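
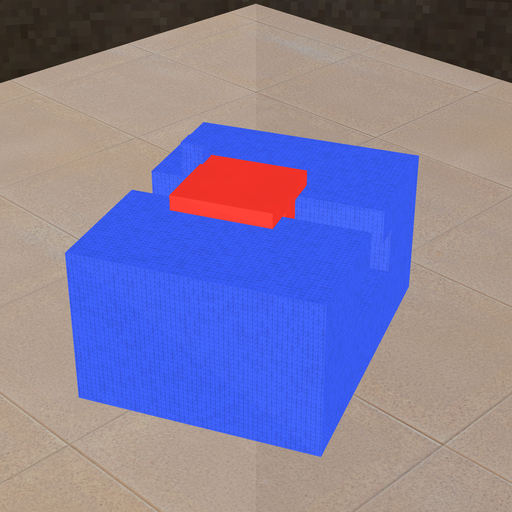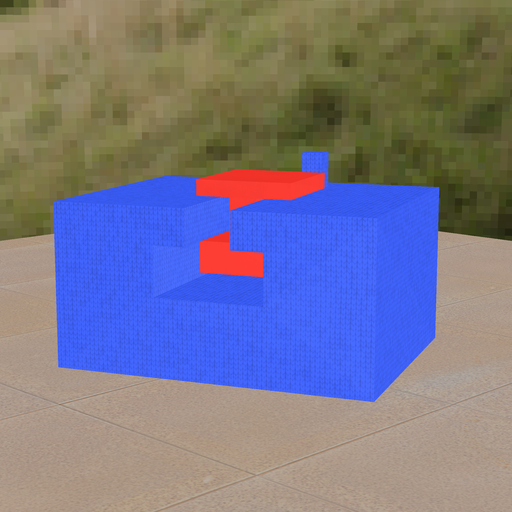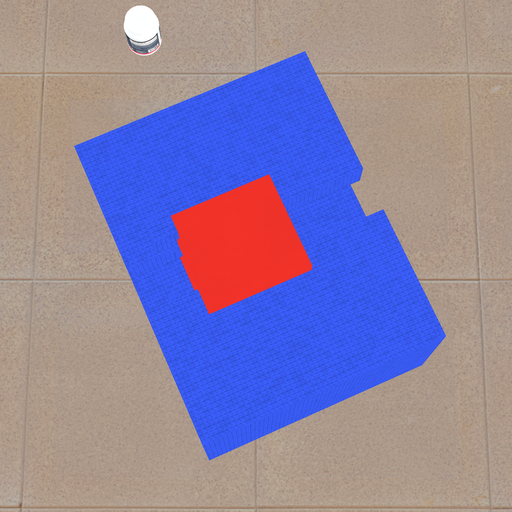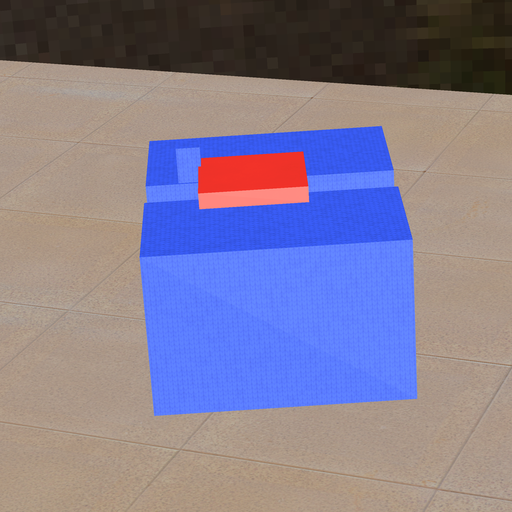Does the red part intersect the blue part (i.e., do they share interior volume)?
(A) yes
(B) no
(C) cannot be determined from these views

(A) yes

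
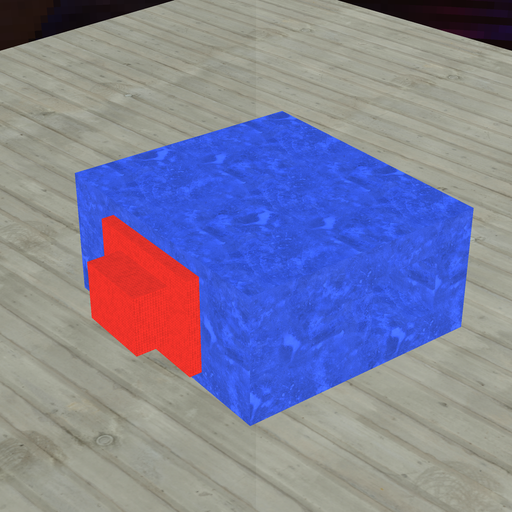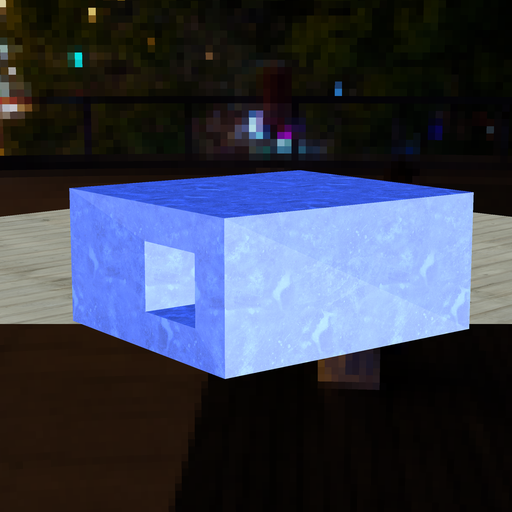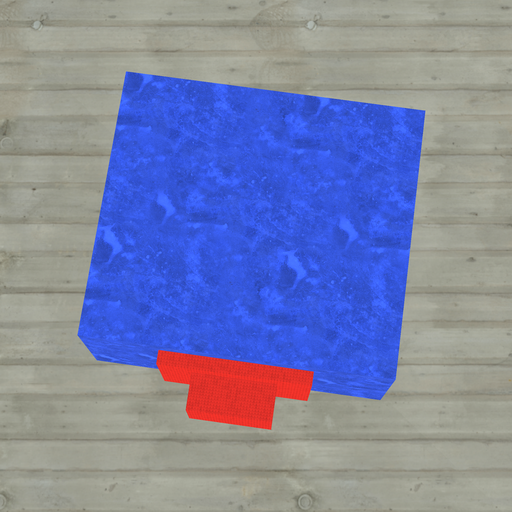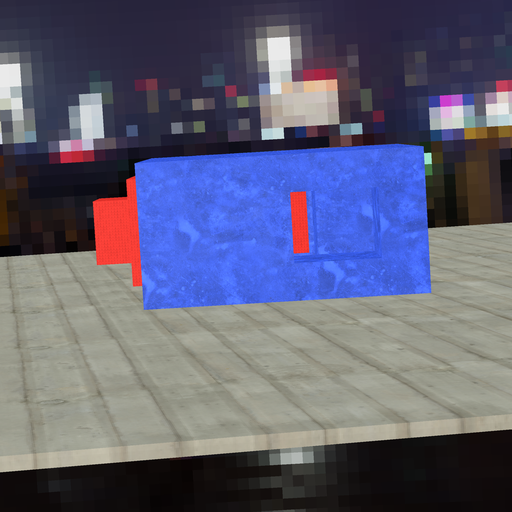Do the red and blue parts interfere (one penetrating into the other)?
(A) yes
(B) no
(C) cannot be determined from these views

(B) no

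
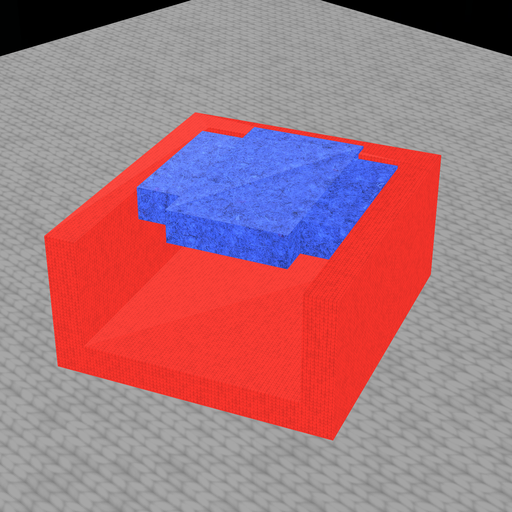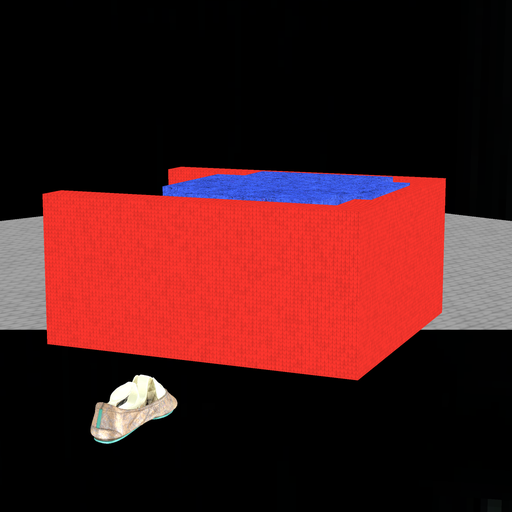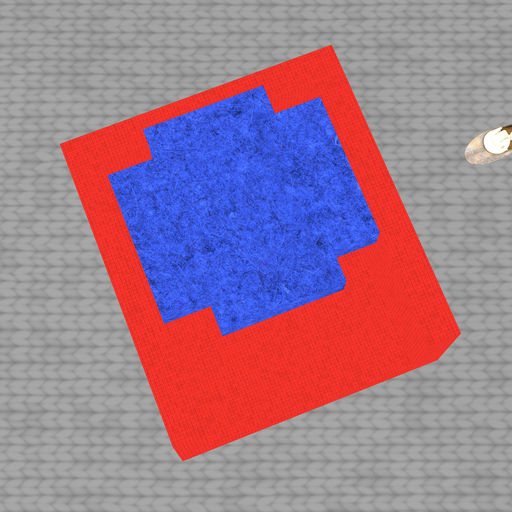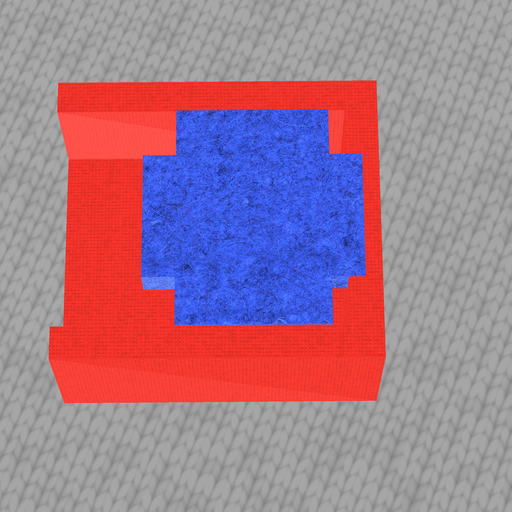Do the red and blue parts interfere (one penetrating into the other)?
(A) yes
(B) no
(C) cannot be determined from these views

(A) yes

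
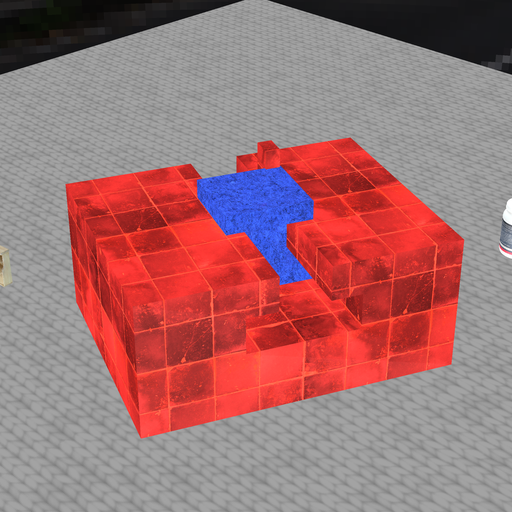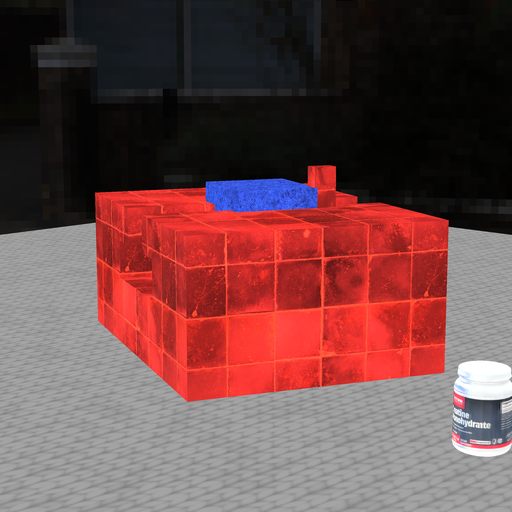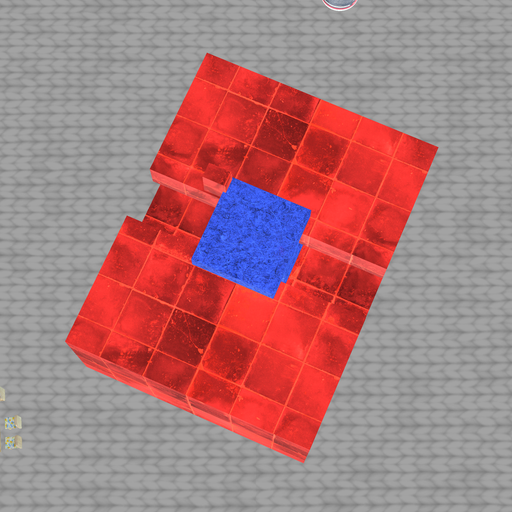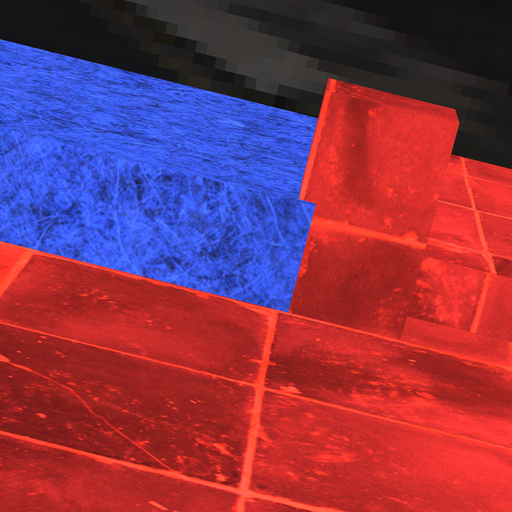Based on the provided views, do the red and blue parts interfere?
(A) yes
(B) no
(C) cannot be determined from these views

(A) yes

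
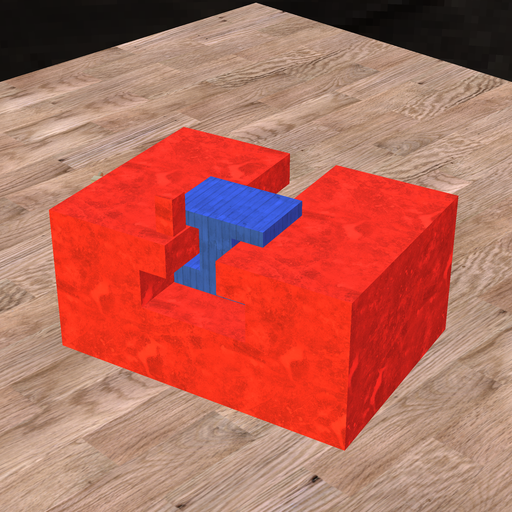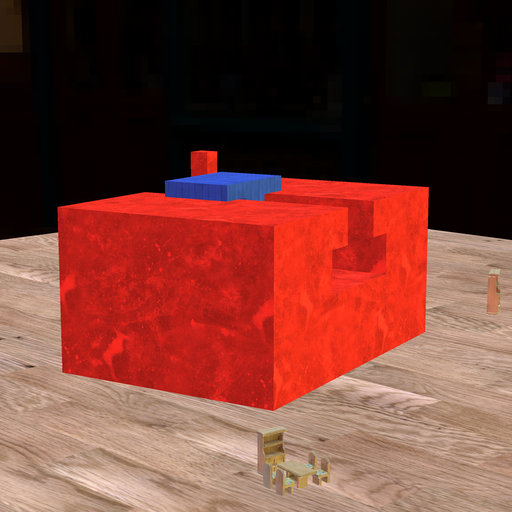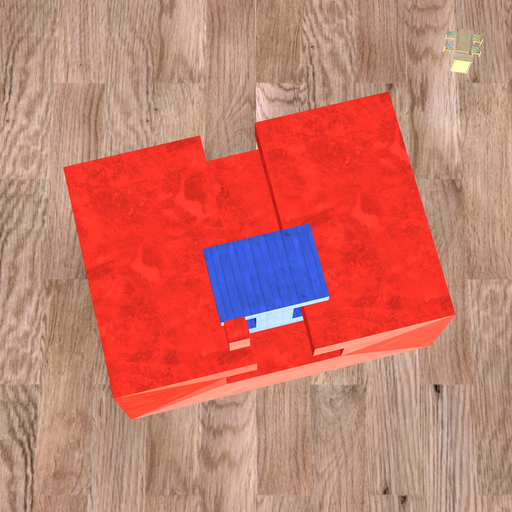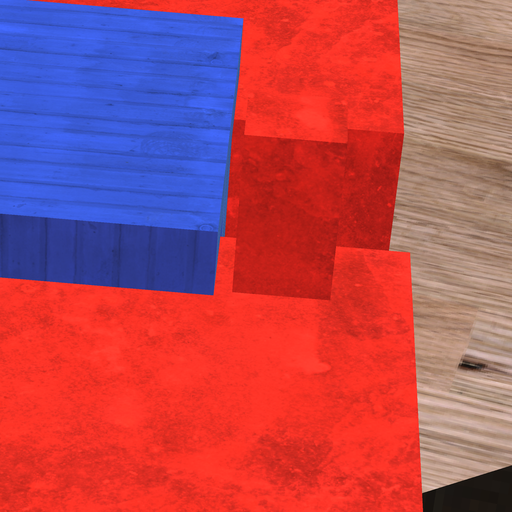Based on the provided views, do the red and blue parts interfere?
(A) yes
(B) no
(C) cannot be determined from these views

(B) no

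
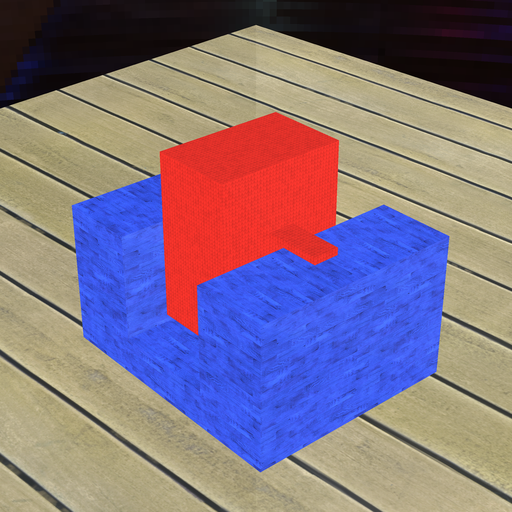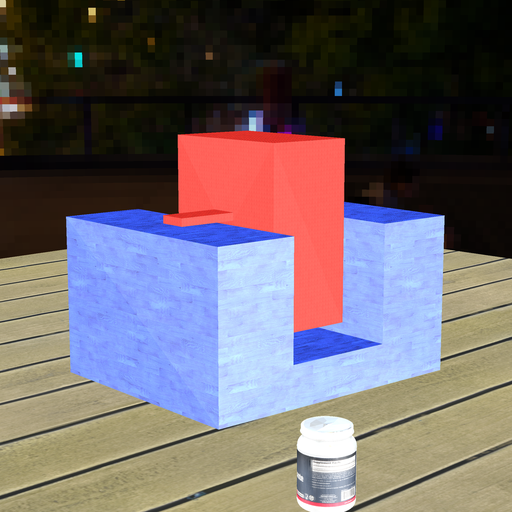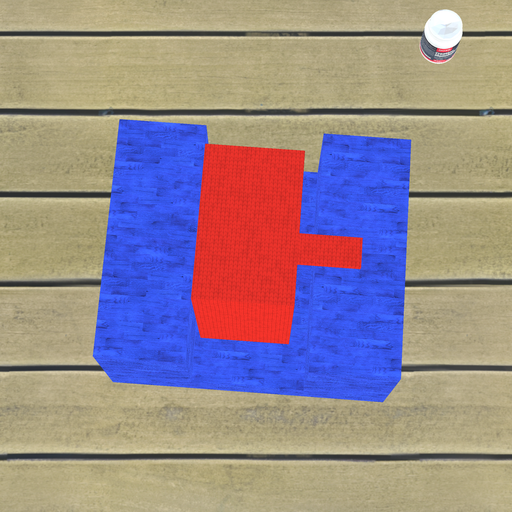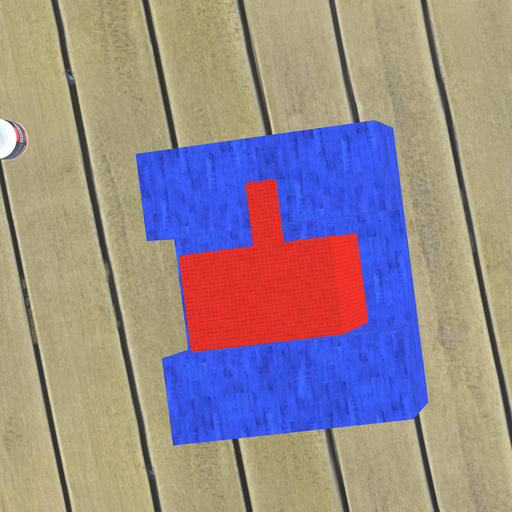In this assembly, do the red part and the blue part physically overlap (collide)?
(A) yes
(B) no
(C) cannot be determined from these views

(B) no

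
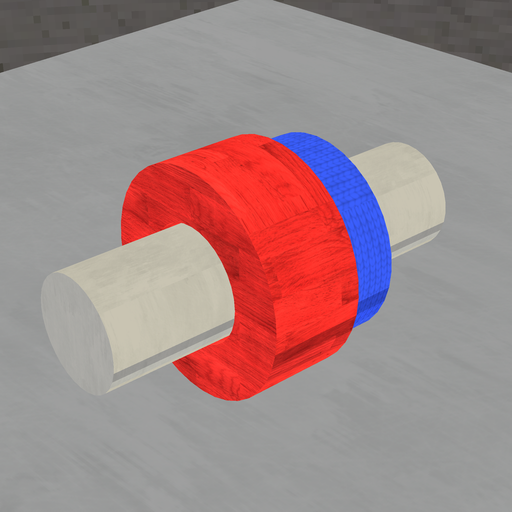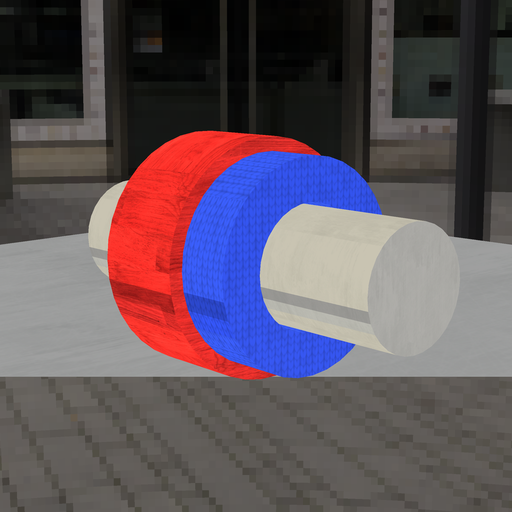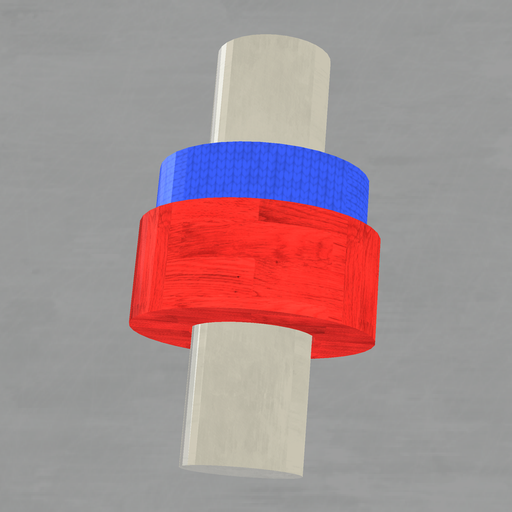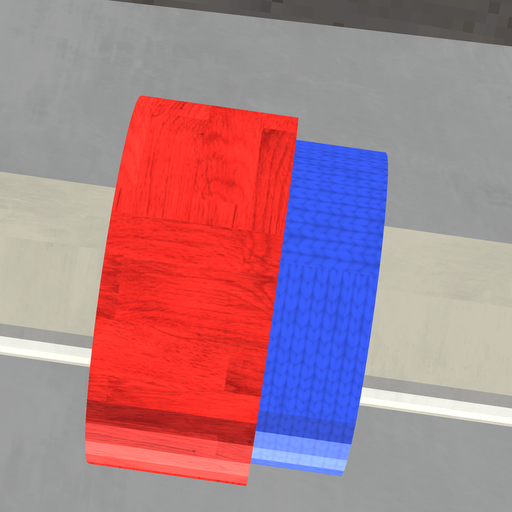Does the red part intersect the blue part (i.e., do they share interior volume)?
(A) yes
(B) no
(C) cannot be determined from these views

(A) yes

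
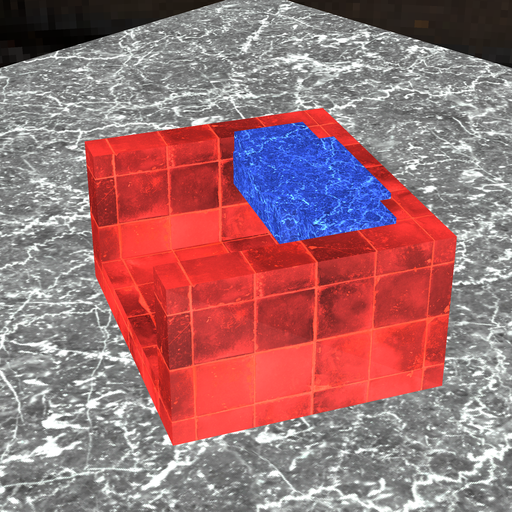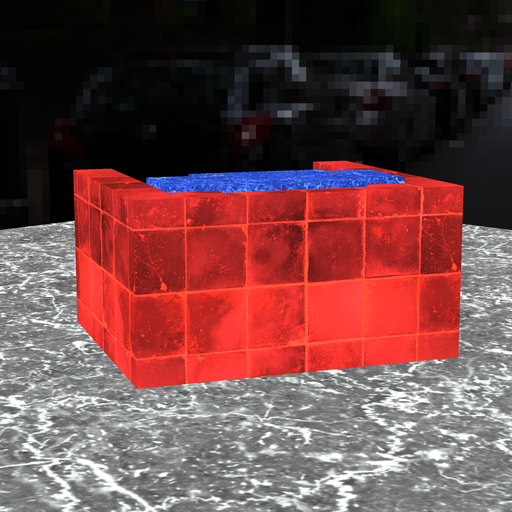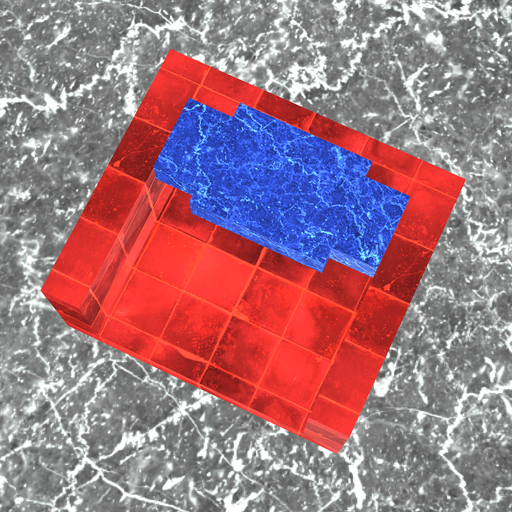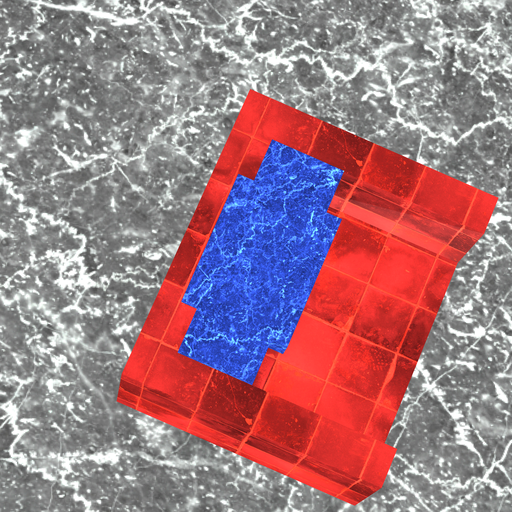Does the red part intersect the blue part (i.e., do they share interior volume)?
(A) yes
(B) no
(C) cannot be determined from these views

(A) yes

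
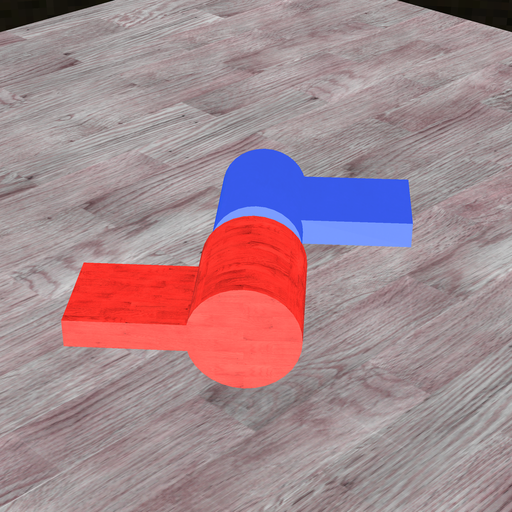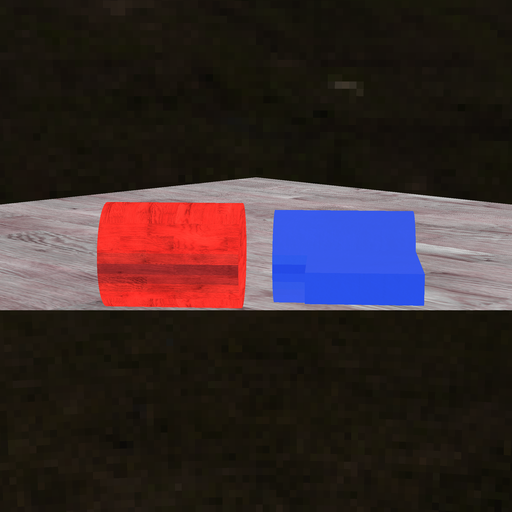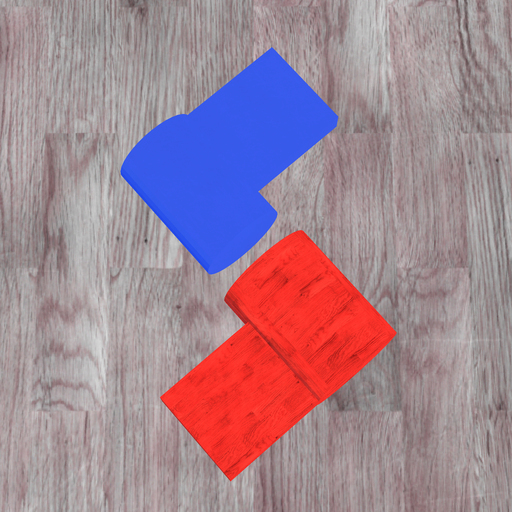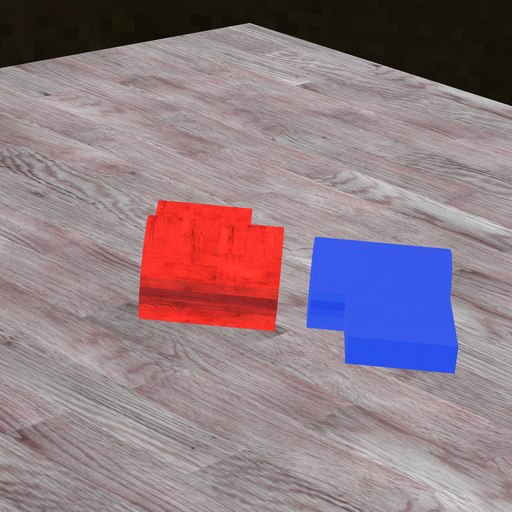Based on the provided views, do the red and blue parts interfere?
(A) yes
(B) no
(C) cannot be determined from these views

(B) no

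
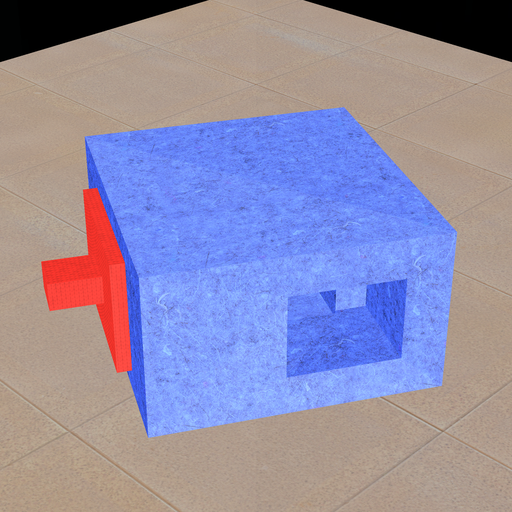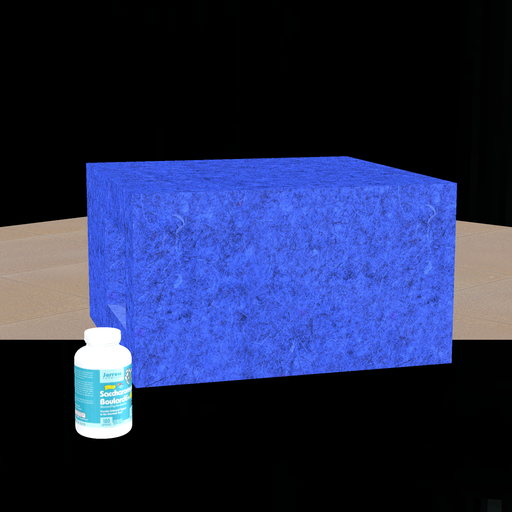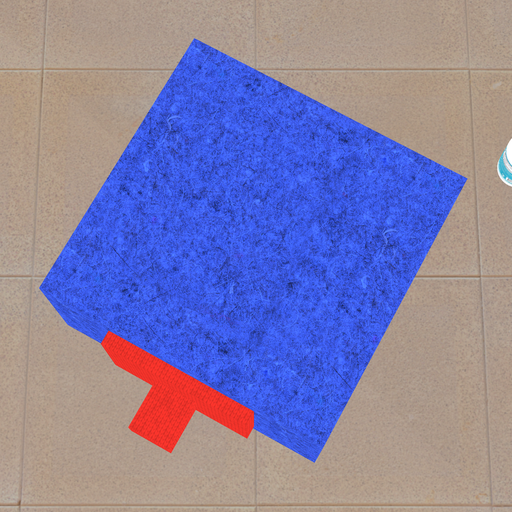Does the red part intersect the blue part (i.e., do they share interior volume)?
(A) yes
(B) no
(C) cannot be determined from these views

(C) cannot be determined from these views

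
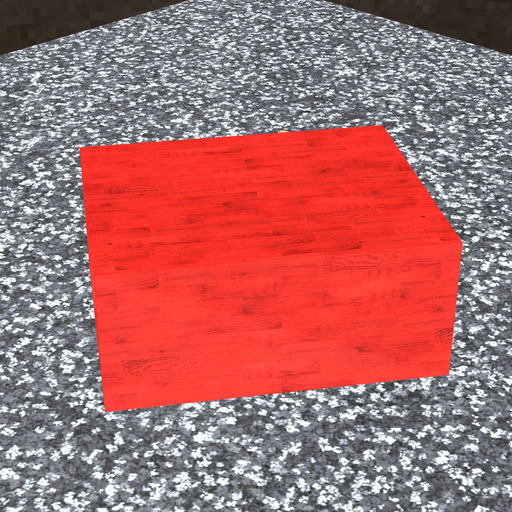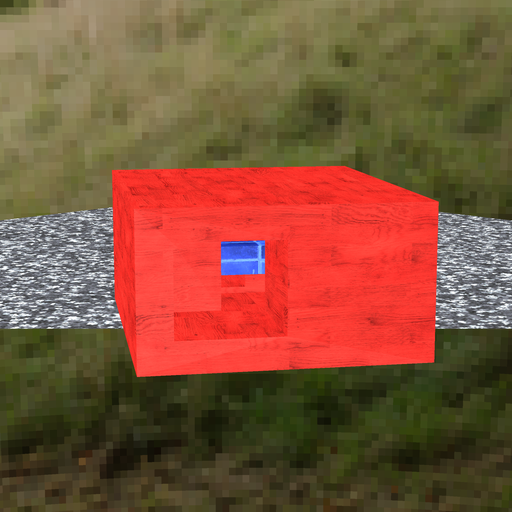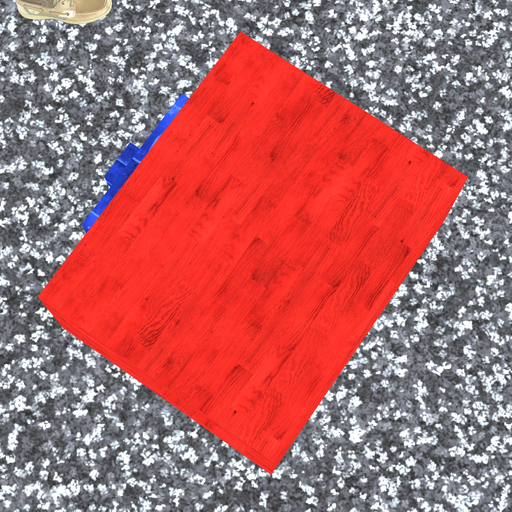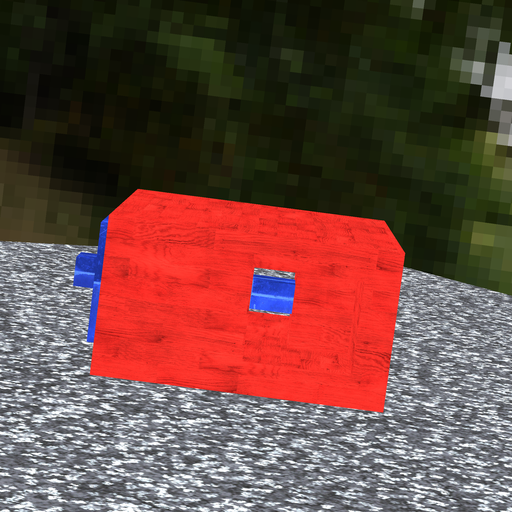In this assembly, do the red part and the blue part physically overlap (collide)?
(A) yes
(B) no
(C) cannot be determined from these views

(A) yes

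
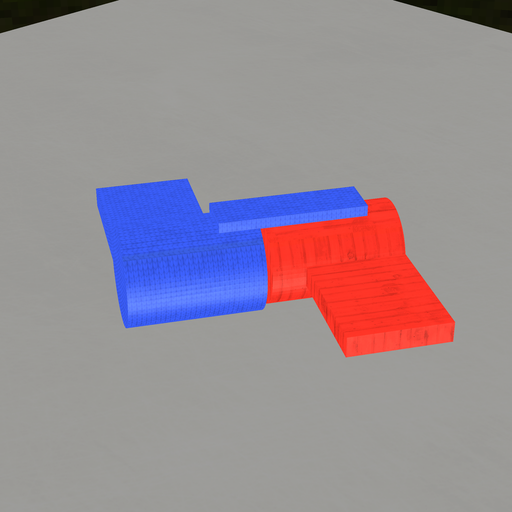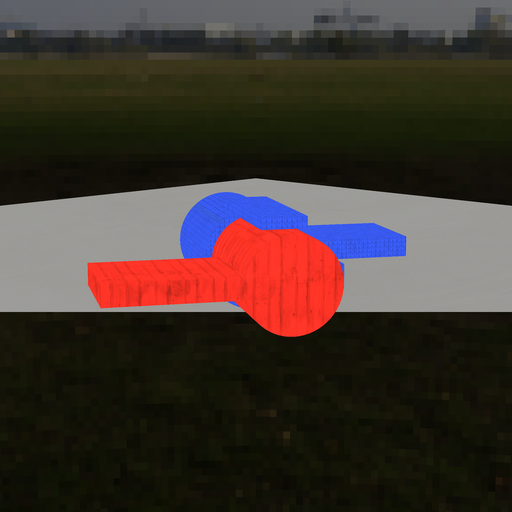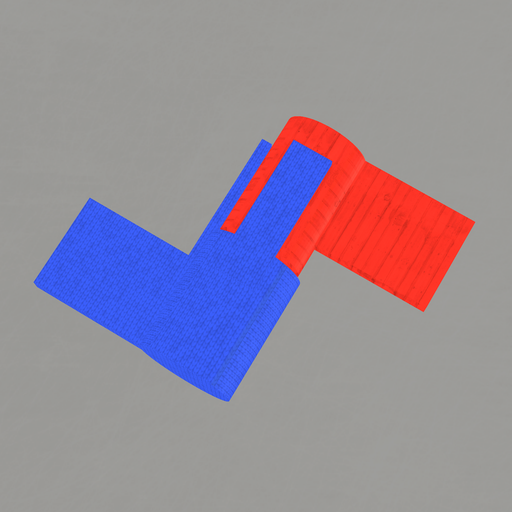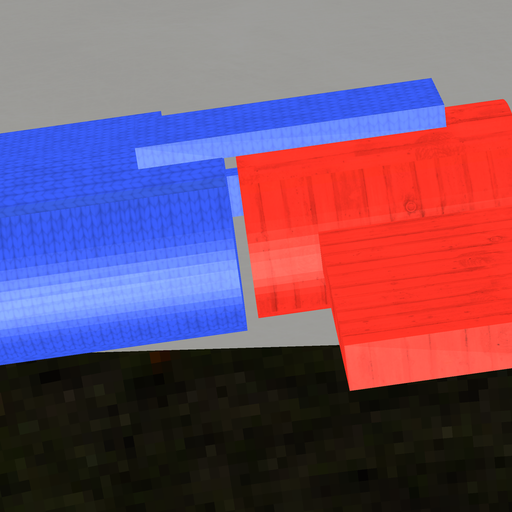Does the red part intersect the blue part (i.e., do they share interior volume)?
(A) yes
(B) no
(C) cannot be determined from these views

(B) no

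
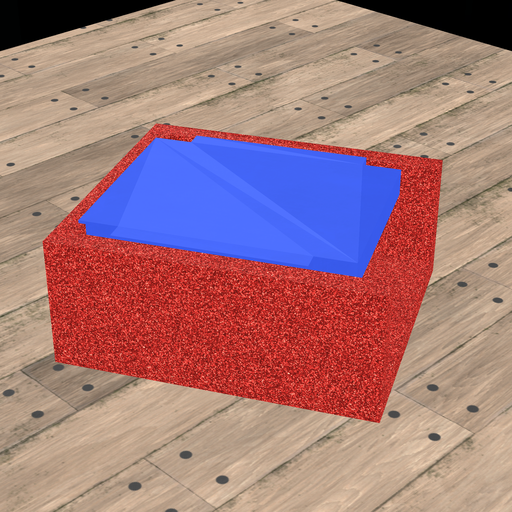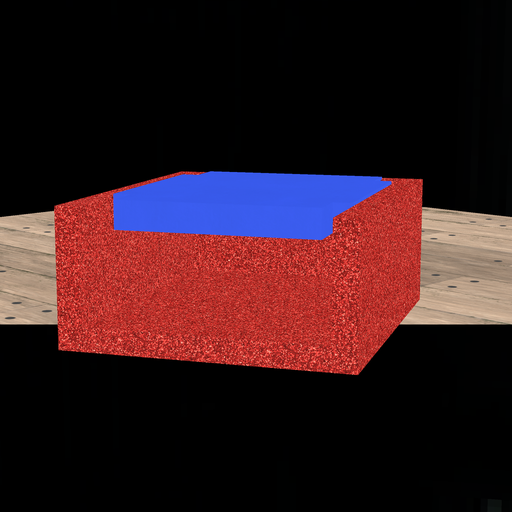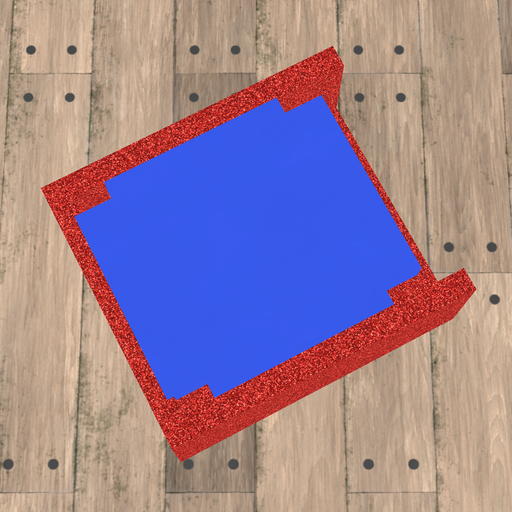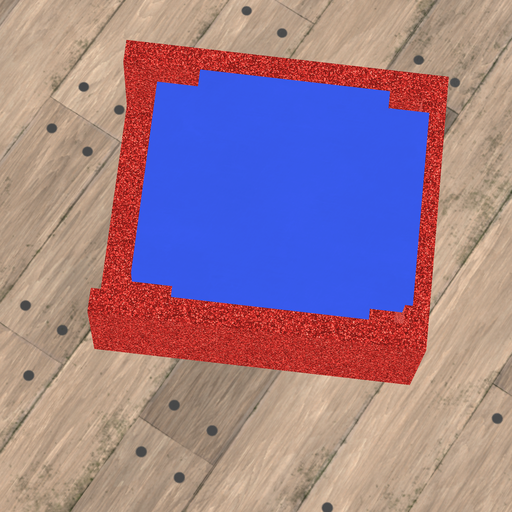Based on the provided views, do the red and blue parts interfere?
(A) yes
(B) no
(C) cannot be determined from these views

(A) yes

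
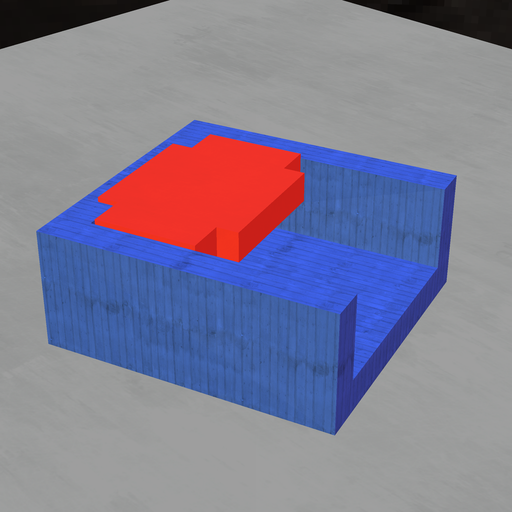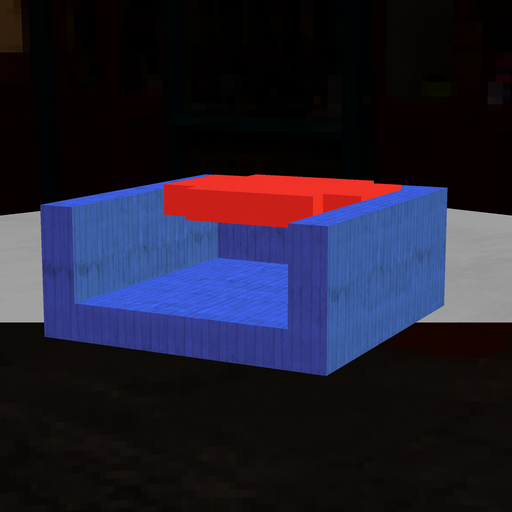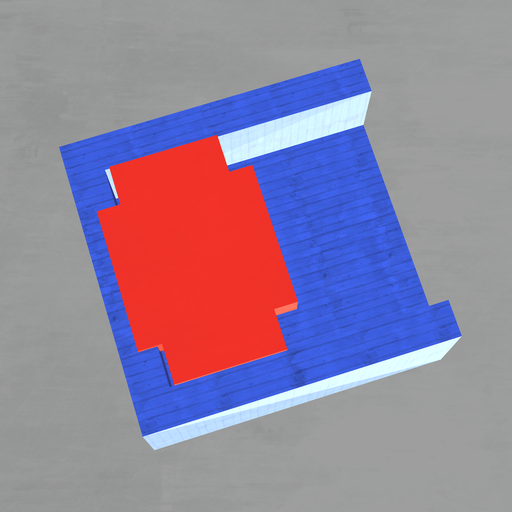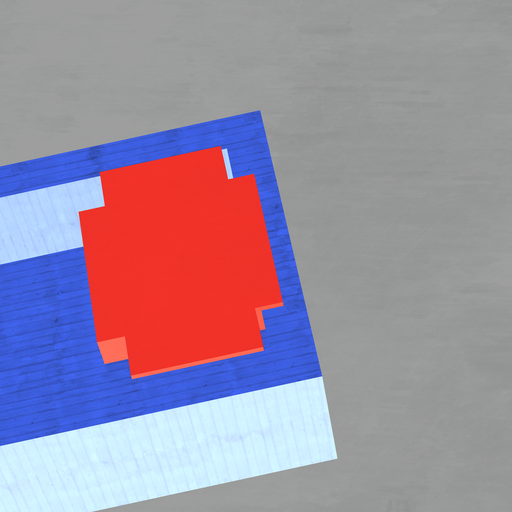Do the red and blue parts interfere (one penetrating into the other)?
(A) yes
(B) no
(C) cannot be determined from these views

(A) yes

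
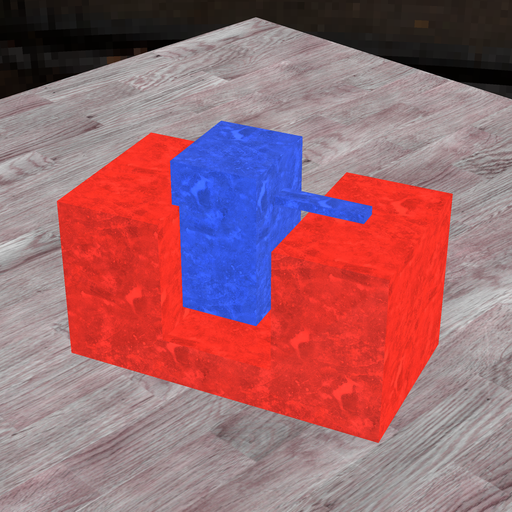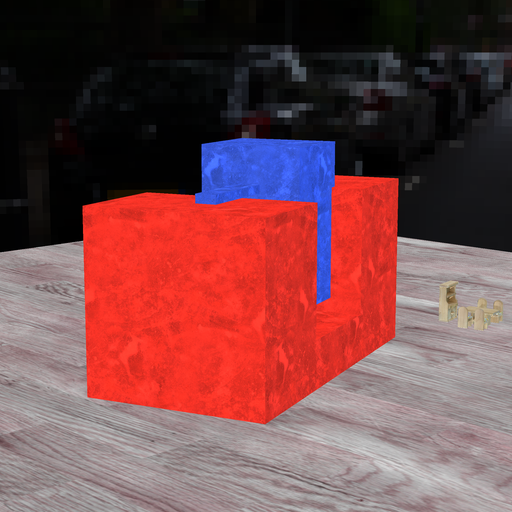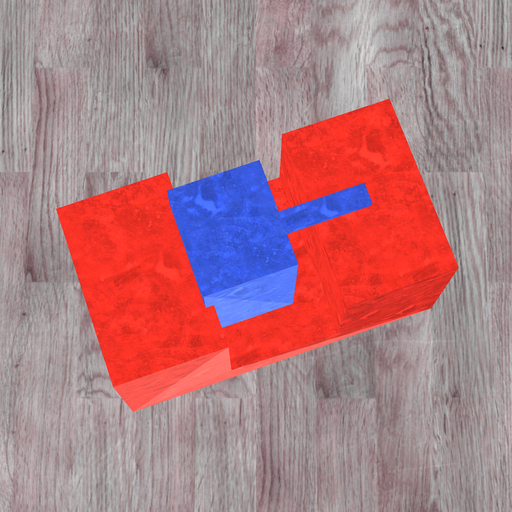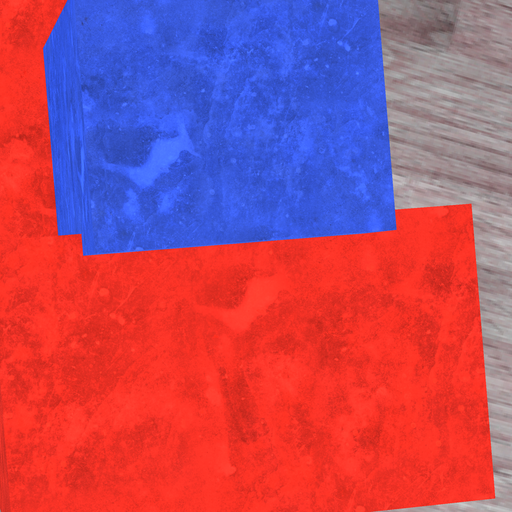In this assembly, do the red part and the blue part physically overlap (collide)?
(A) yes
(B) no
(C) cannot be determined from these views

(A) yes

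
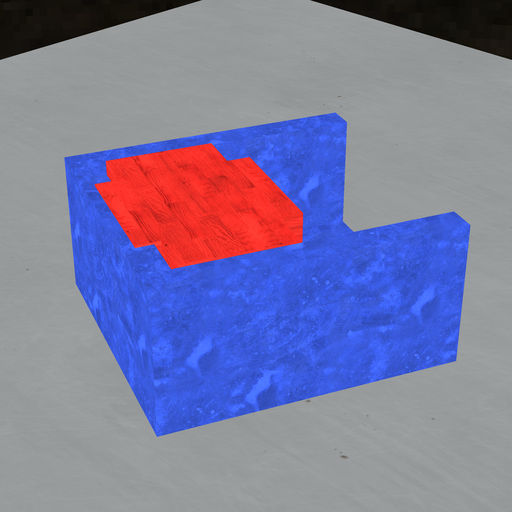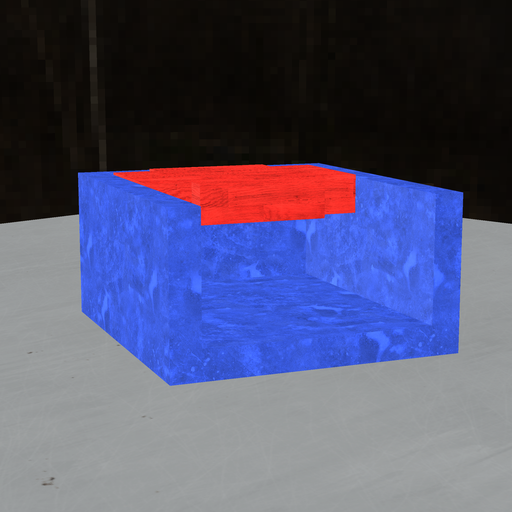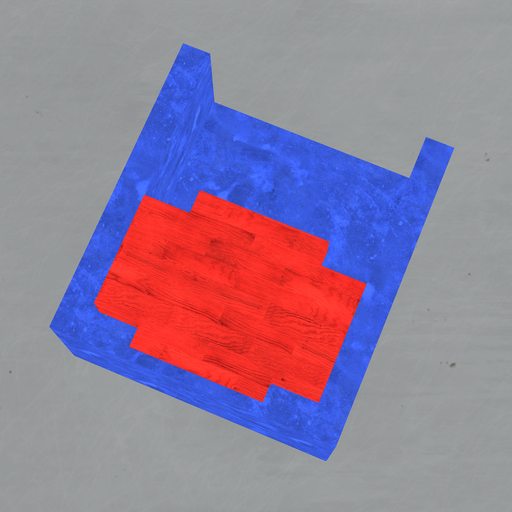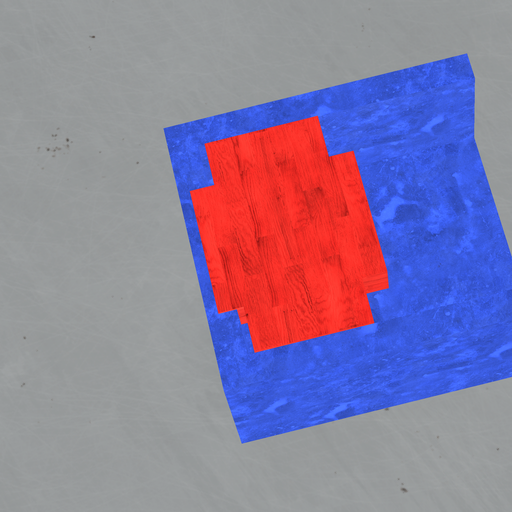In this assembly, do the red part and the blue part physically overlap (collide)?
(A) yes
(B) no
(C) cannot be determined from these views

(A) yes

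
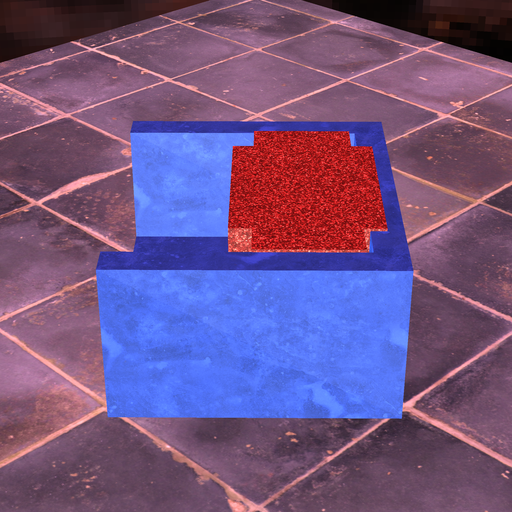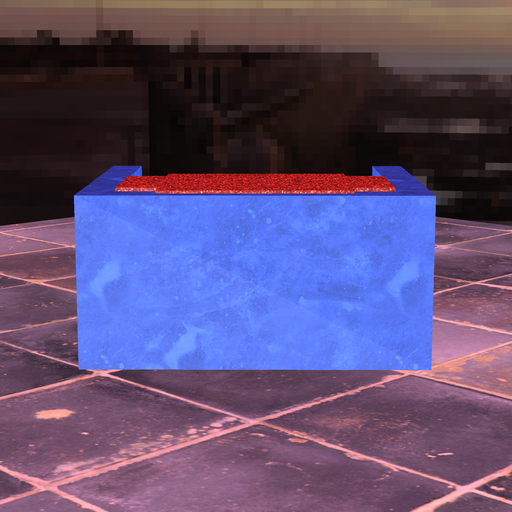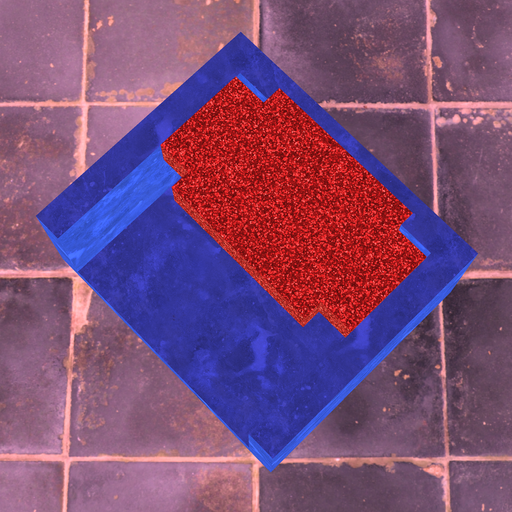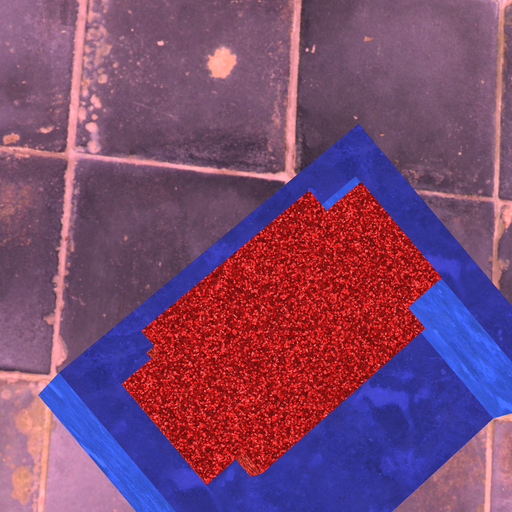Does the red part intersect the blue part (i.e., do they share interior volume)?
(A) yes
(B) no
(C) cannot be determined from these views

(A) yes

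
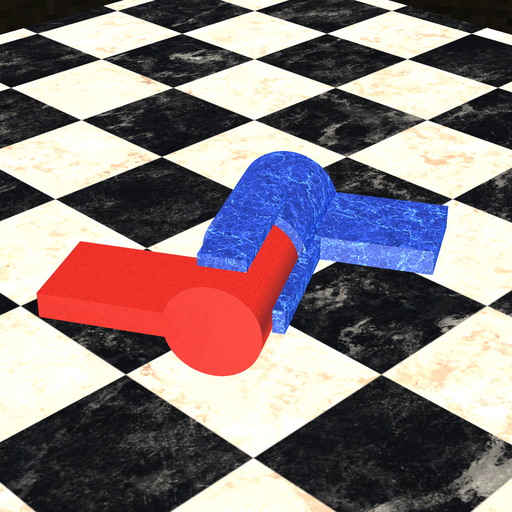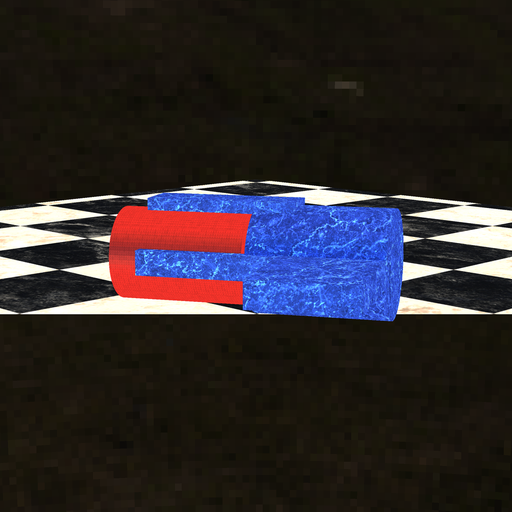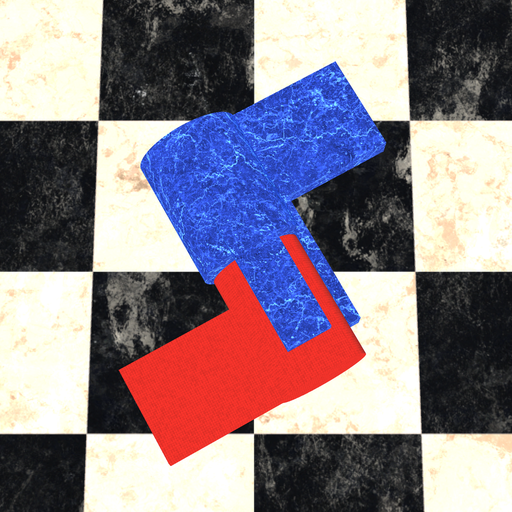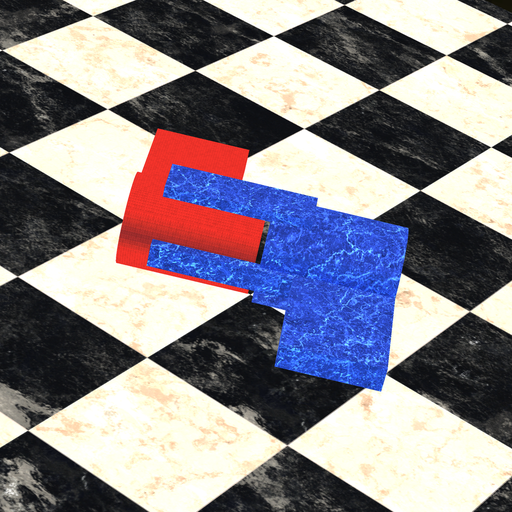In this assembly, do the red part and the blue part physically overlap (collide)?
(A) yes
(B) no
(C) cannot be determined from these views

(B) no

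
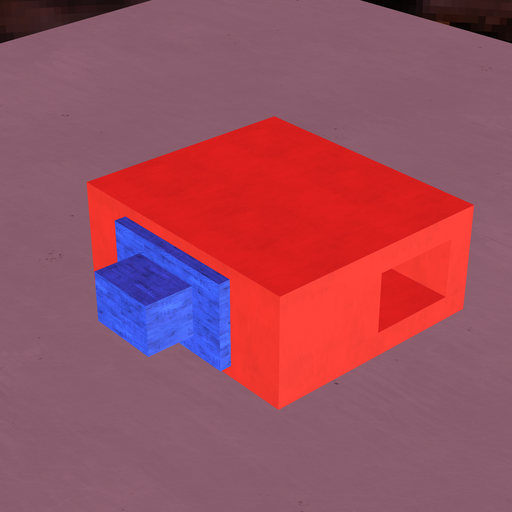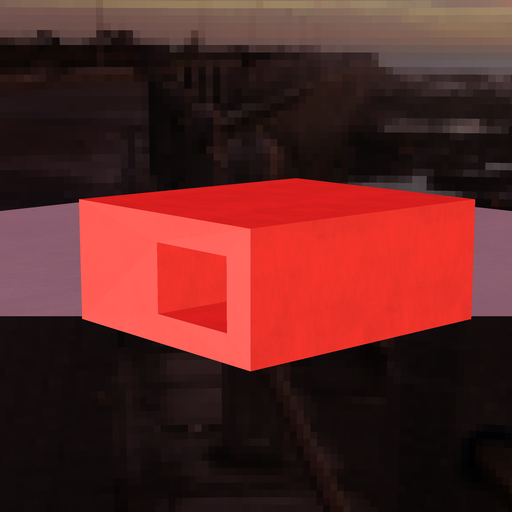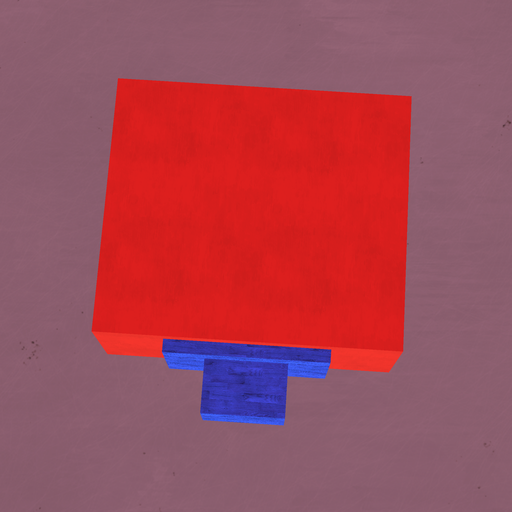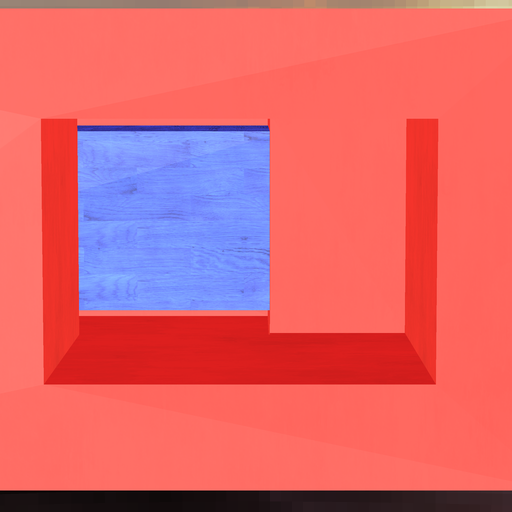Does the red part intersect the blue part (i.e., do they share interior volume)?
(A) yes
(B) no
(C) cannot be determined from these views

(A) yes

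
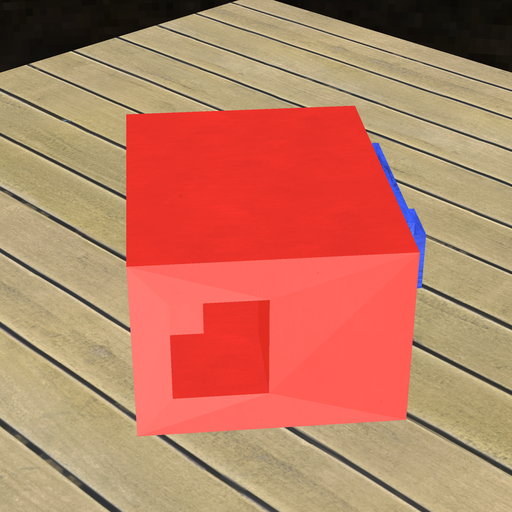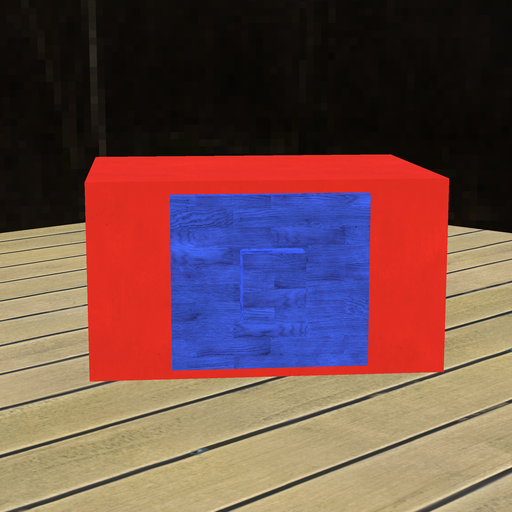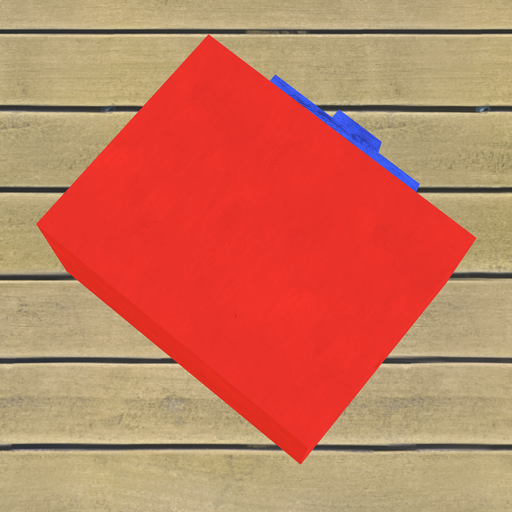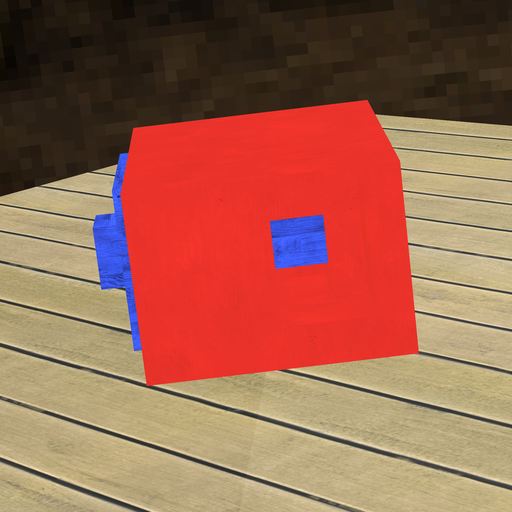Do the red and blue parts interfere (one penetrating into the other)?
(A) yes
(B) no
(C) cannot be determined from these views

(A) yes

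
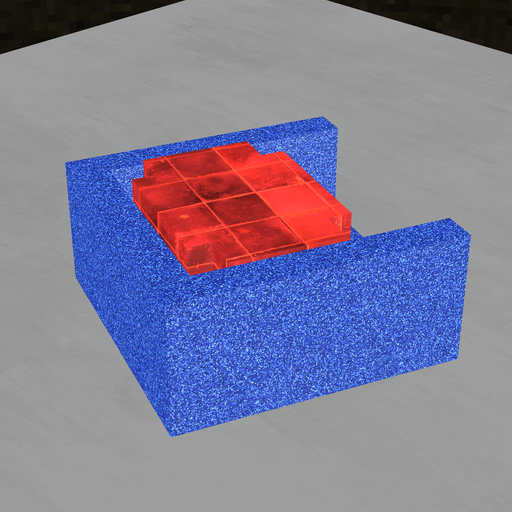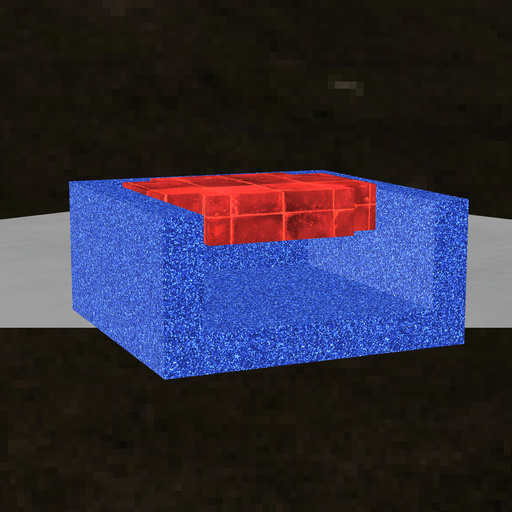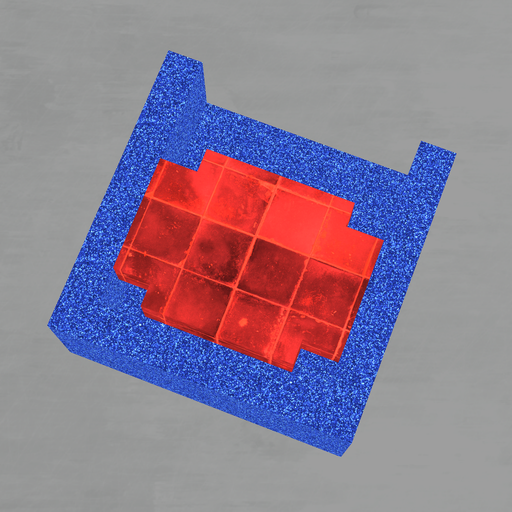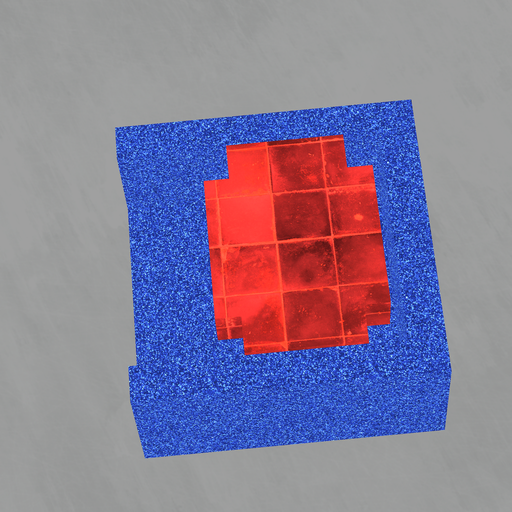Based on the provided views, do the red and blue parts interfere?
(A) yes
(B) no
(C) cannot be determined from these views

(B) no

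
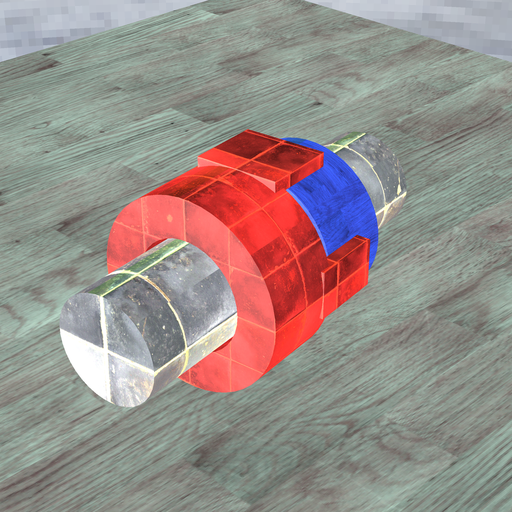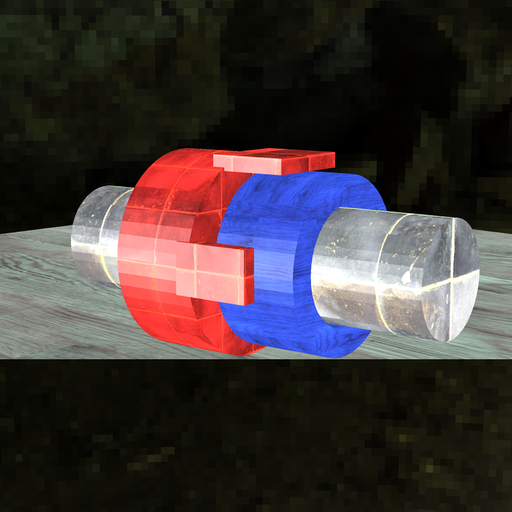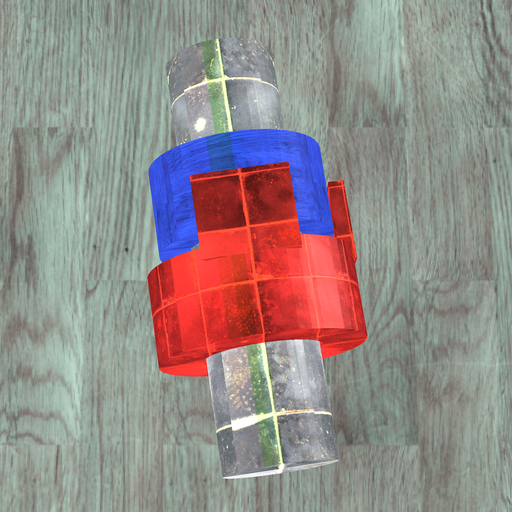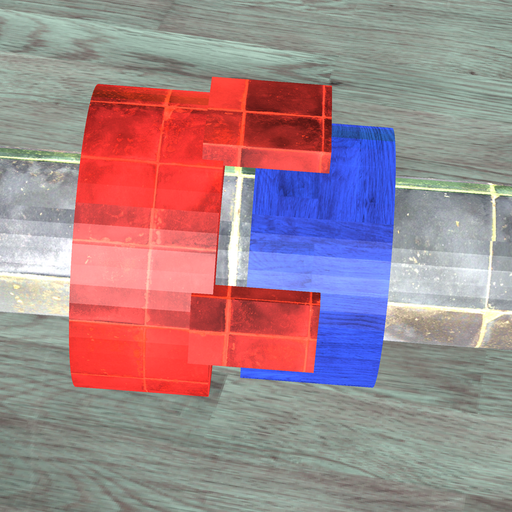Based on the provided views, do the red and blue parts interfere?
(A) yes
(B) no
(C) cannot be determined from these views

(B) no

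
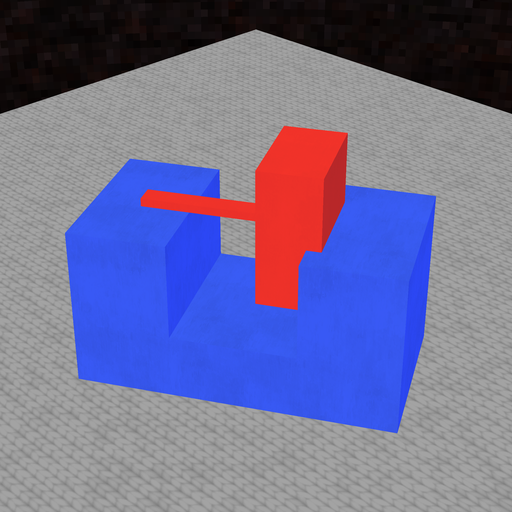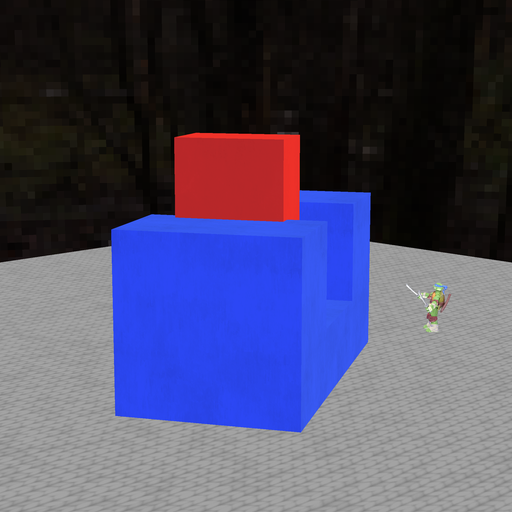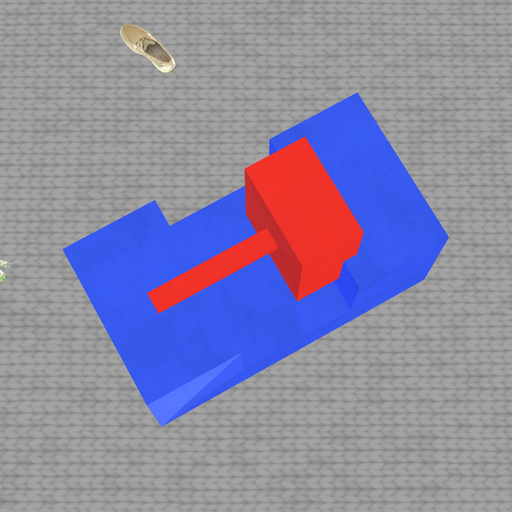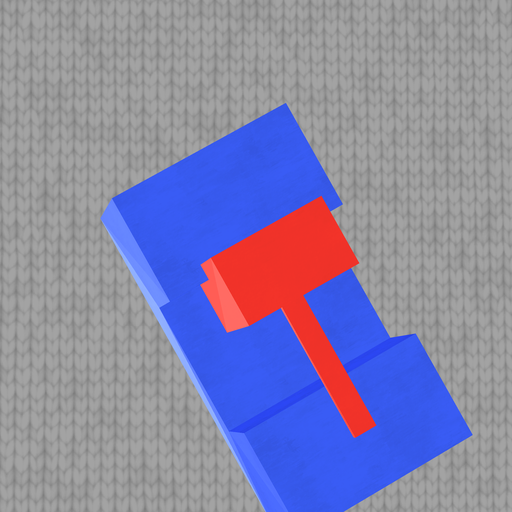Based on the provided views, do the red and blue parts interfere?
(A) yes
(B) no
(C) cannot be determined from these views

(A) yes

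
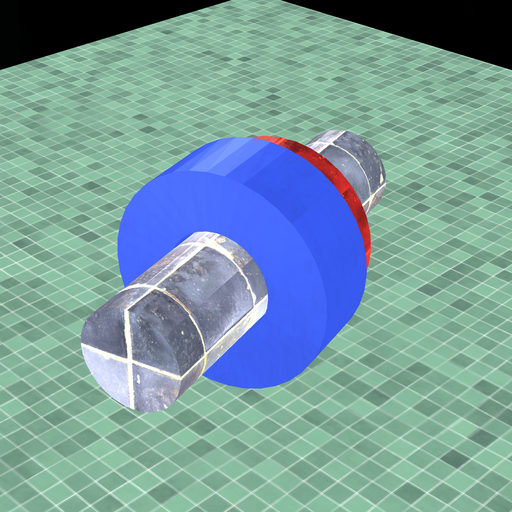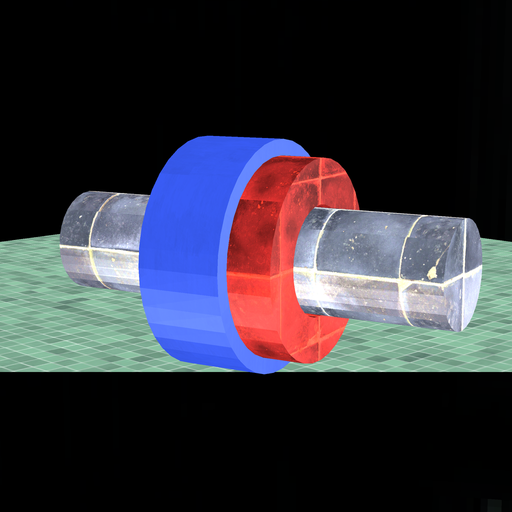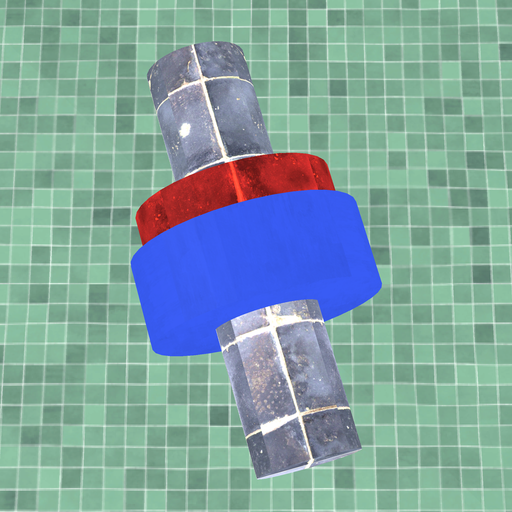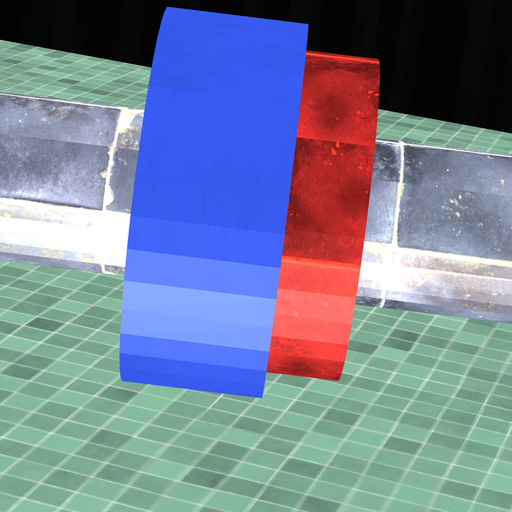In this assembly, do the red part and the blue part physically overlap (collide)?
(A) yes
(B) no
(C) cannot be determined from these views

(A) yes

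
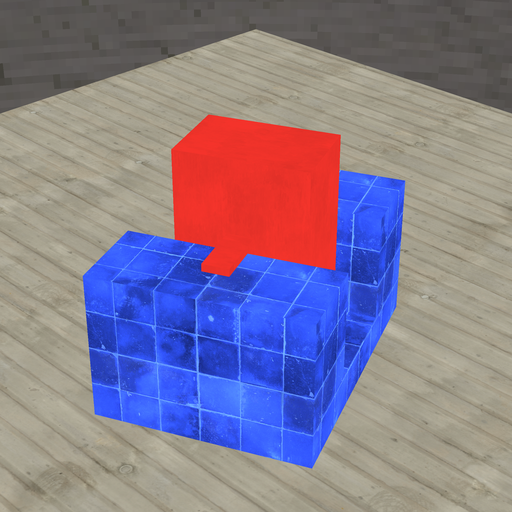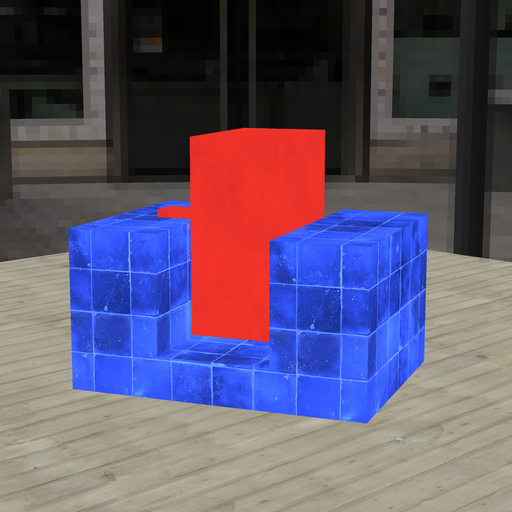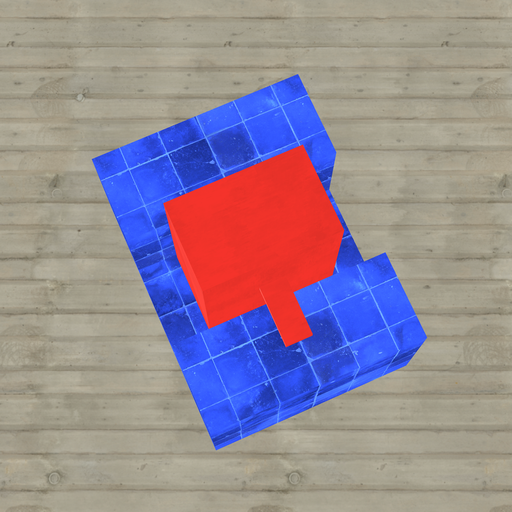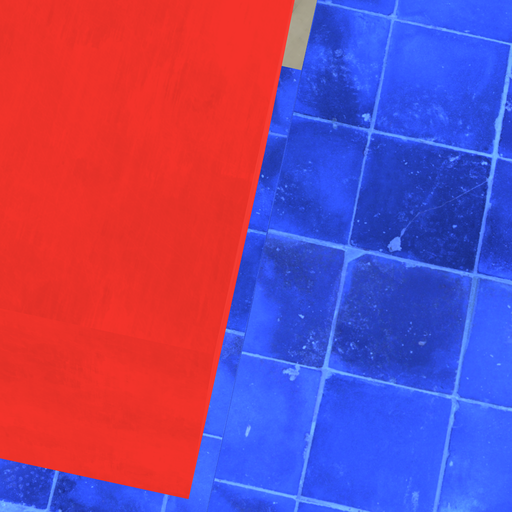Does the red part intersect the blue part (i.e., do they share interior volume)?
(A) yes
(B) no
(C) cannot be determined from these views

(B) no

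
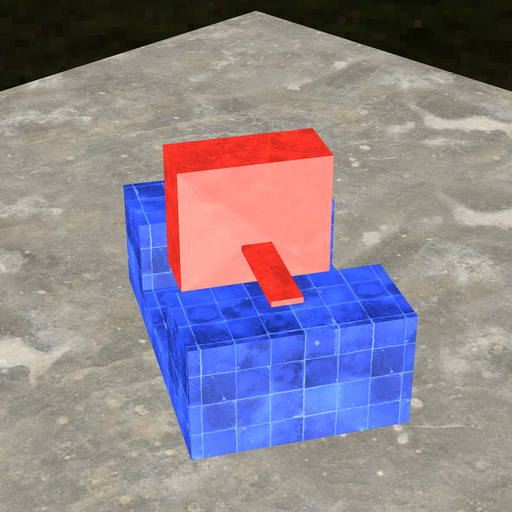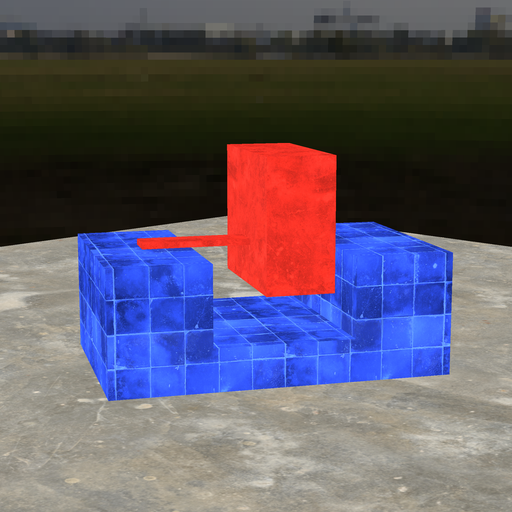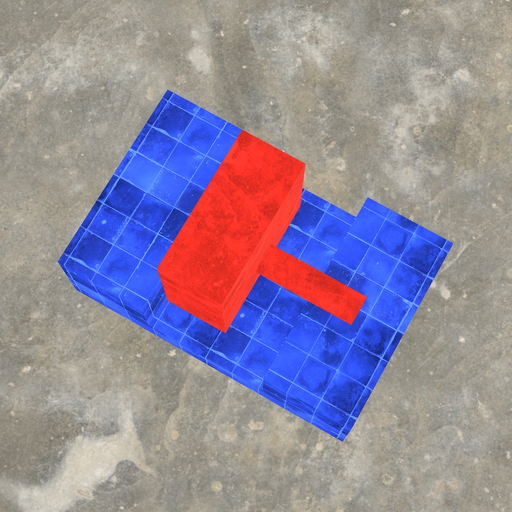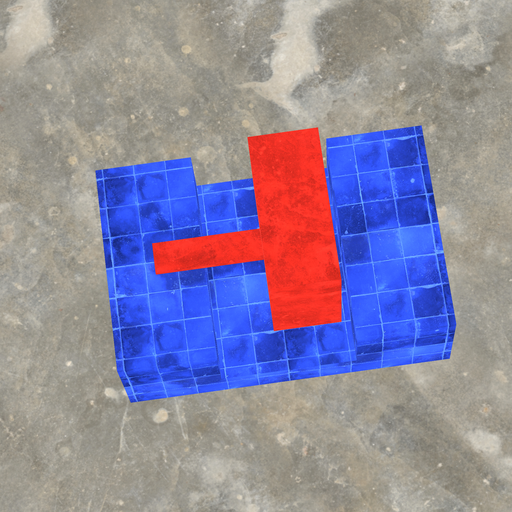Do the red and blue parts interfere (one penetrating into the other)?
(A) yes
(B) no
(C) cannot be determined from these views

(B) no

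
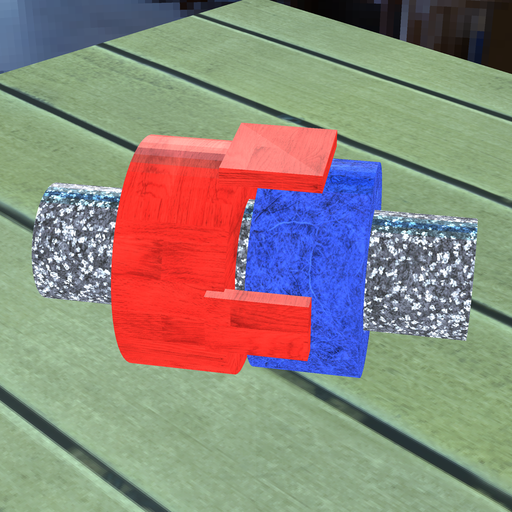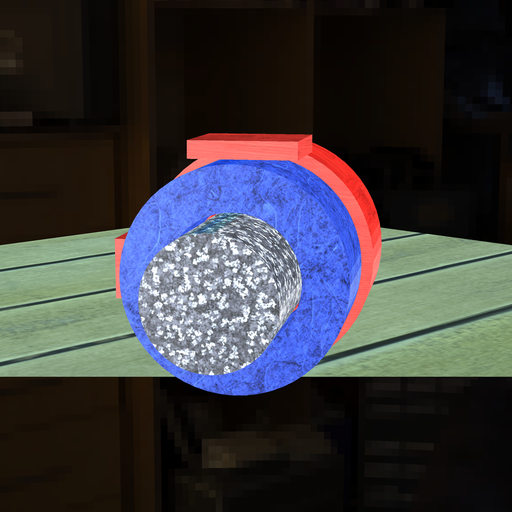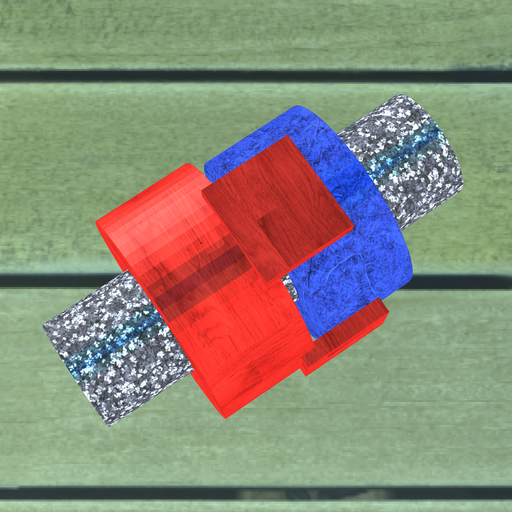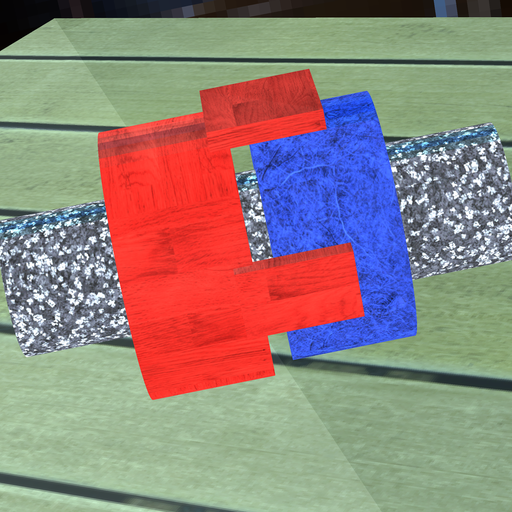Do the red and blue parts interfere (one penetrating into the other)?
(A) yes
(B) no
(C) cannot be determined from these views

(B) no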